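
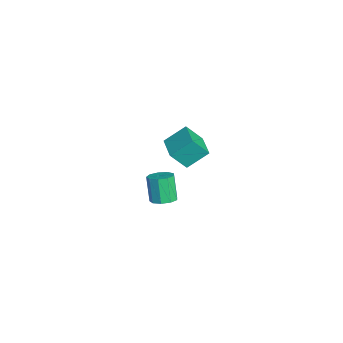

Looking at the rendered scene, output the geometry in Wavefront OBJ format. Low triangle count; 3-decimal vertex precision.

v 2.632 -2.07 0.487
v 2.664 -2.757 1.358
v 2.54 -1.156 1.212
v 2.572 -1.843 2.083
v 3.788 -1.977 0.517
v 3.82 -2.664 1.388
v 3.696 -1.063 1.242
v 3.728 -1.75 2.113
v 0.33 -2.457 -4.58
v 0.64 -2.97 -4.467
v 0.101 -3.035 -3.286
v -0.21 -2.523 -3.4
v 0.863 -2.638 -4.347
v 0.324 -2.704 -3.166
v 0.837 -2.222 -4.336
v 0.297 -2.288 -3.155
v 0.573 -1.916 -4.439
v 0.033 -1.981 -3.258
v 0.195 -1.863 -4.609
v -0.344 -1.929 -3.428
v -0.119 -2.088 -4.765
v -0.659 -2.154 -3.584
v -0.224 -2.486 -4.835
v -0.763 -2.552 -3.654
v -0.069 -2.87 -4.786
v -0.609 -2.936 -3.605
v 0.272 -3.061 -4.64
v -0.267 -3.127 -3.459
f 2 4 1
f 5 2 1
f 1 4 3
f 3 5 1
f 2 8 4
f 6 2 5
f 6 8 2
f 4 8 3
f 7 5 3
f 3 8 7
f 7 6 5
f 8 6 7
f 10 9 13
f 10 13 11
f 11 13 14
f 11 14 12
f 13 9 15
f 13 15 14
f 14 15 16
f 14 16 12
f 15 9 17
f 15 17 16
f 16 17 18
f 16 18 12
f 17 9 19
f 17 19 18
f 18 19 20
f 18 20 12
f 19 9 21
f 19 21 20
f 20 21 22
f 20 22 12
f 21 9 23
f 21 23 22
f 22 23 24
f 22 24 12
f 23 9 25
f 23 25 24
f 24 25 26
f 24 26 12
f 25 9 27
f 25 27 26
f 26 27 28
f 26 28 12
f 27 9 10
f 27 10 28
f 28 10 11
f 28 11 12



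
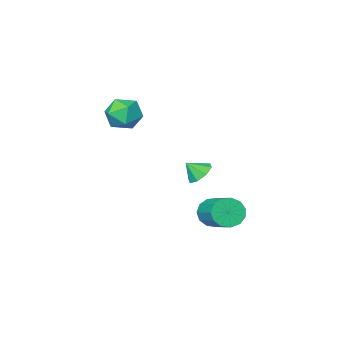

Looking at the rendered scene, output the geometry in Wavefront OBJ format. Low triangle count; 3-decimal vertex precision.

v -1.827 -0.59 -2.972
v -1.244 -0.985 -2.428
v -0.87 0.816 -1.523
v -1.453 1.21 -2.068
v -0.984 -0.837 -2.831
v -0.609 0.964 -1.926
v -0.992 -0.611 -3.278
v -0.617 1.19 -2.373
v -1.265 -0.378 -3.628
v -0.89 1.423 -2.724
v -1.716 -0.213 -3.771
v -1.342 1.588 -2.866
v -2.203 -0.167 -3.659
v -1.829 1.634 -2.754
v -2.571 -0.256 -3.33
v -2.196 1.545 -2.425
v -2.702 -0.451 -2.887
v -2.328 1.35 -1.982
v -2.556 -0.691 -2.471
v -2.181 1.11 -1.567
v -2.178 -0.898 -2.215
v -1.804 0.903 -1.31
v -1.689 -1.008 -2.199
v -1.315 0.793 -1.294
v 1.146 -3.231 2.436
v 1.814 -2.727 3.072
v 0.986 -4.473 3.588
v 1.654 -3.969 4.224
v 0.699 -3.57 4.042
v 0.797 -2.802 3.33
v 2.003 -4.398 3.33
v 2.101 -3.63 2.618
v 2.343 -3.448 3.625
v 1.537 -2.936 4.065
v 1.263 -4.264 2.595
v 0.457 -3.752 3.035
v -1.402 -1.202 -0.431
v -0.792 -1.142 -0.913
v -0.798 -1.538 0.291
v -0.887 -0.642 -0.602
v -1.284 -0.47 -0.19
v -1.75 -0.727 0.08
v -2.012 -1.263 0.05
v -1.917 -1.763 -0.261
v -1.52 -1.935 -0.673
v -1.054 -1.678 -0.943
f 2 1 5
f 2 5 3
f 3 5 6
f 3 6 4
f 5 1 7
f 5 7 6
f 6 7 8
f 6 8 4
f 7 1 9
f 7 9 8
f 8 9 10
f 8 10 4
f 9 1 11
f 9 11 10
f 10 11 12
f 10 12 4
f 11 1 13
f 11 13 12
f 12 13 14
f 12 14 4
f 13 1 15
f 13 15 14
f 14 15 16
f 14 16 4
f 15 1 17
f 15 17 16
f 16 17 18
f 16 18 4
f 17 1 19
f 17 19 18
f 18 19 20
f 18 20 4
f 19 1 21
f 19 21 20
f 20 21 22
f 20 22 4
f 21 1 23
f 21 23 22
f 22 23 24
f 22 24 4
f 23 1 2
f 23 2 24
f 24 2 3
f 24 3 4
f 25 36 30
f 25 30 26
f 25 26 32
f 25 32 35
f 25 35 36
f 26 30 34
f 30 36 29
f 36 35 27
f 35 32 31
f 32 26 33
f 28 34 29
f 28 29 27
f 28 27 31
f 28 31 33
f 28 33 34
f 29 34 30
f 27 29 36
f 31 27 35
f 33 31 32
f 34 33 26
f 38 37 40
f 38 40 39
f 40 37 41
f 40 41 39
f 41 37 42
f 41 42 39
f 42 37 43
f 42 43 39
f 43 37 44
f 43 44 39
f 44 37 45
f 44 45 39
f 45 37 46
f 45 46 39
f 46 37 38
f 46 38 39



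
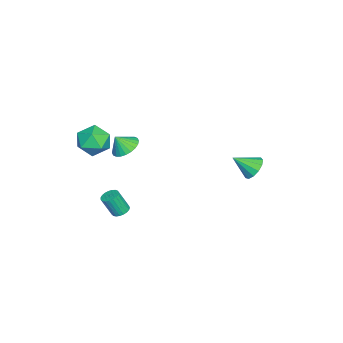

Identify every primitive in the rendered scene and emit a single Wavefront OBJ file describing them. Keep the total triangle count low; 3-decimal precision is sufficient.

v 0.99 -2.706 3.934
v 1.744 -2.283 4.455
v 1.996 -3.897 3.445
v 2.75 -3.474 3.966
v 1.975 -3.9 4.454
v 1.354 -3.164 4.756
v 2.386 -3.016 3.144
v 1.765 -2.28 3.446
v 2.607 -2.475 3.967
v 2.353 -3.021 4.777
v 1.387 -3.159 3.123
v 1.133 -3.705 3.933
v -3.968 -3.113 -0.593
v -3.529 -2.44 -0.286
v -3.772 -3.627 0.253
v -3.838 -2.373 -0.174
v -4.167 -2.419 -0.125
v -4.465 -2.57 -0.147
v -4.688 -2.804 -0.238
v -4.802 -3.085 -0.382
v -4.788 -3.37 -0.559
v -4.65 -3.616 -0.741
v -4.408 -3.785 -0.9
v -4.099 -3.852 -1.013
v -3.77 -3.806 -1.061
v -3.471 -3.655 -1.039
v -3.249 -3.421 -0.948
v -3.135 -3.14 -0.804
v -3.149 -2.855 -0.627
v -3.287 -2.609 -0.445
v -1.052 -2.596 -3.557
v -0.541 -2.691 -3.661
v -0.397 -3.24 -2.447
v -0.908 -3.144 -2.343
v -0.533 -2.49 -3.571
v -0.389 -3.039 -2.357
v -0.614 -2.307 -3.478
v -0.47 -2.856 -2.265
v -0.771 -2.174 -3.4
v -0.627 -2.723 -2.186
v -0.977 -2.114 -3.348
v -0.833 -2.663 -2.134
v -1.196 -2.137 -3.333
v -1.052 -2.686 -2.119
v -1.389 -2.24 -3.356
v -1.246 -2.789 -2.142
v -1.525 -2.403 -3.414
v -1.381 -2.952 -2.2
v -1.578 -2.601 -3.497
v -1.435 -3.15 -2.283
v -1.541 -2.797 -3.59
v -1.397 -3.346 -2.376
v -1.419 -2.958 -3.677
v -1.275 -3.507 -2.464
v -1.234 -3.057 -3.744
v -1.09 -3.606 -2.53
v -1.017 -3.076 -3.778
v -0.873 -3.625 -2.564
v -0.806 -3.012 -3.774
v -0.662 -3.561 -2.56
v -0.638 -2.876 -3.733
v -0.494 -3.425 -2.519
v -2.247 4.248 0.21
v -1.494 4.394 0.149
v -1.973 3.172 1.03
v -1.634 4.619 0.492
v -1.969 4.727 0.746
v -2.393 4.682 0.83
v -2.77 4.5 0.717
v -2.981 4.238 0.443
v -2.96 3.979 0.096
v -2.712 3.805 -0.215
v -2.317 3.772 -0.391
v -1.899 3.891 -0.376
v -1.593 4.122 -0.175
f 1 12 6
f 1 6 2
f 1 2 8
f 1 8 11
f 1 11 12
f 2 6 10
f 6 12 5
f 12 11 3
f 11 8 7
f 8 2 9
f 4 10 5
f 4 5 3
f 4 3 7
f 4 7 9
f 4 9 10
f 5 10 6
f 3 5 12
f 7 3 11
f 9 7 8
f 10 9 2
f 14 13 16
f 14 16 15
f 16 13 17
f 16 17 15
f 17 13 18
f 17 18 15
f 18 13 19
f 18 19 15
f 19 13 20
f 19 20 15
f 20 13 21
f 20 21 15
f 21 13 22
f 21 22 15
f 22 13 23
f 22 23 15
f 23 13 24
f 23 24 15
f 24 13 25
f 24 25 15
f 25 13 26
f 25 26 15
f 26 13 27
f 26 27 15
f 27 13 28
f 27 28 15
f 28 13 29
f 28 29 15
f 29 13 30
f 29 30 15
f 30 13 14
f 30 14 15
f 32 31 35
f 32 35 33
f 33 35 36
f 33 36 34
f 35 31 37
f 35 37 36
f 36 37 38
f 36 38 34
f 37 31 39
f 37 39 38
f 38 39 40
f 38 40 34
f 39 31 41
f 39 41 40
f 40 41 42
f 40 42 34
f 41 31 43
f 41 43 42
f 42 43 44
f 42 44 34
f 43 31 45
f 43 45 44
f 44 45 46
f 44 46 34
f 45 31 47
f 45 47 46
f 46 47 48
f 46 48 34
f 47 31 49
f 47 49 48
f 48 49 50
f 48 50 34
f 49 31 51
f 49 51 50
f 50 51 52
f 50 52 34
f 51 31 53
f 51 53 52
f 52 53 54
f 52 54 34
f 53 31 55
f 53 55 54
f 54 55 56
f 54 56 34
f 55 31 57
f 55 57 56
f 56 57 58
f 56 58 34
f 57 31 59
f 57 59 58
f 58 59 60
f 58 60 34
f 59 31 61
f 59 61 60
f 60 61 62
f 60 62 34
f 61 31 32
f 61 32 62
f 62 32 33
f 62 33 34
f 64 63 66
f 64 66 65
f 66 63 67
f 66 67 65
f 67 63 68
f 67 68 65
f 68 63 69
f 68 69 65
f 69 63 70
f 69 70 65
f 70 63 71
f 70 71 65
f 71 63 72
f 71 72 65
f 72 63 73
f 72 73 65
f 73 63 74
f 73 74 65
f 74 63 75
f 74 75 65
f 75 63 64
f 75 64 65



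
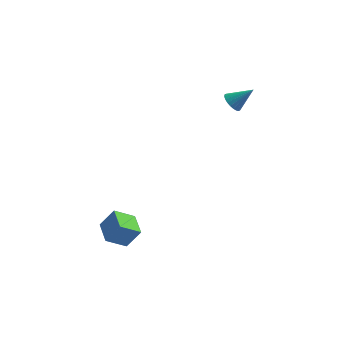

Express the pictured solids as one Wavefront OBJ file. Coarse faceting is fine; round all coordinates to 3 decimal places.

v -2.584 -3.007 -4.694
v -3.602 -3.367 -3.918
v -2.981 -1.75 -4.632
v -3.999 -2.11 -3.855
v -1.861 -2.83 -3.665
v -2.879 -3.19 -2.888
v -2.258 -1.573 -3.602
v -3.276 -1.933 -2.826
v 2.489 1.831 2.819
v 2.843 2.082 2.376
v 3.531 1.989 3.741
v 2.734 2.278 2.466
v 2.587 2.406 2.61
v 2.426 2.447 2.785
v 2.274 2.394 2.966
v 2.155 2.255 3.124
v 2.087 2.052 3.236
v 2.08 1.815 3.285
v 2.135 1.581 3.262
v 2.244 1.384 3.172
v 2.391 1.256 3.029
v 2.552 1.215 2.853
v 2.704 1.268 2.672
v 2.823 1.407 2.514
v 2.891 1.611 2.402
v 2.898 1.847 2.354
f 2 4 1
f 5 2 1
f 1 4 3
f 3 5 1
f 2 8 4
f 6 2 5
f 6 8 2
f 4 8 3
f 7 5 3
f 3 8 7
f 7 6 5
f 8 6 7
f 10 9 12
f 10 12 11
f 12 9 13
f 12 13 11
f 13 9 14
f 13 14 11
f 14 9 15
f 14 15 11
f 15 9 16
f 15 16 11
f 16 9 17
f 16 17 11
f 17 9 18
f 17 18 11
f 18 9 19
f 18 19 11
f 19 9 20
f 19 20 11
f 20 9 21
f 20 21 11
f 21 9 22
f 21 22 11
f 22 9 23
f 22 23 11
f 23 9 24
f 23 24 11
f 24 9 25
f 24 25 11
f 25 9 26
f 25 26 11
f 26 9 10
f 26 10 11



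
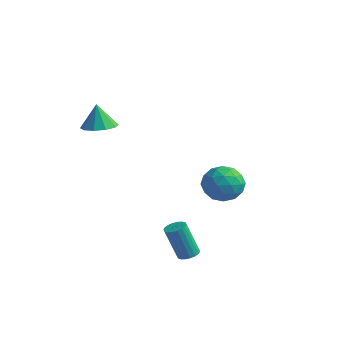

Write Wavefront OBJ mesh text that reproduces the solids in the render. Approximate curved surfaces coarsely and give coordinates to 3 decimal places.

v -0.193 4.451 -1.37
v 0.986 4.689 -1.113
v 0.294 2.591 -1.887
v 1.473 2.829 -1.63
v 0.647 2.767 -0.721
v 0.346 3.916 -0.402
v 0.934 3.364 -2.598
v 0.633 4.513 -2.279
v 1.683 4.017 -1.872
v 1.505 3.648 -0.713
v -0.225 3.632 -2.287
v -0.403 3.263 -1.128
v 0.353 4.733 -1.196
v 0.927 2.547 -1.804
v 0.441 2.51 -1.27
v 1.134 2.65 -1.119
v -0.023 4.279 -0.778
v 0.67 4.418 -0.627
v 0.471 3.289 -0.397
v 0.61 2.862 -2.373
v 1.303 3.001 -2.222
v 0.146 4.63 -1.881
v 0.839 4.77 -1.73
v 0.809 3.991 -2.603
v 1.456 4.478 -1.492
v 1.743 3.385 -1.796
v 1.426 3.7 -2.364
v 1.249 4.375 -2.177
v 1.352 4.261 -0.81
v 1.639 3.168 -1.114
v 1.153 3.131 -0.58
v 0.976 3.807 -0.392
v 1.762 3.866 -1.256
v -0.359 4.112 -1.886
v -0.072 3.019 -2.19
v 0.304 3.473 -2.608
v 0.127 4.149 -2.42
v -0.463 3.895 -1.204
v -0.176 2.802 -1.508
v 0.031 2.905 -0.823
v -0.146 3.58 -0.636
v -0.482 3.414 -1.744
v 2.953 -1.38 -3.833
v 3.53 -1.492 -3.713
v 3.045 -1.952 -1.807
v 2.467 -1.84 -1.927
v 3.507 -1.232 -3.656
v 3.021 -1.693 -1.75
v 3.374 -1.001 -3.634
v 2.889 -1.462 -1.728
v 3.158 -0.846 -3.652
v 2.672 -1.306 -1.746
v 2.901 -0.796 -3.705
v 2.416 -1.256 -1.799
v 2.654 -0.862 -3.784
v 2.169 -1.322 -1.878
v 2.467 -1.03 -3.872
v 1.982 -1.49 -1.966
v 2.375 -1.268 -3.953
v 1.89 -1.728 -2.047
v 2.399 -1.527 -4.01
v 1.913 -1.988 -2.104
v 2.531 -1.758 -4.032
v 2.046 -2.219 -2.126
v 2.748 -1.914 -4.014
v 2.262 -2.374 -2.108
v 3.004 -1.964 -3.961
v 2.519 -2.424 -2.055
v 3.251 -1.898 -3.882
v 2.766 -2.358 -1.976
v 3.438 -1.73 -3.794
v 2.953 -2.19 -1.888
v -3.331 -1.369 3.062
v -2.386 -1.162 3.219
v -3.589 -1.311 4.538
v -2.683 -0.639 3.146
v -3.227 -0.395 3.041
v -3.811 -0.523 2.944
v -4.212 -0.974 2.892
v -4.276 -1.577 2.905
v -3.979 -2.099 2.977
v -3.435 -2.343 3.082
v -2.851 -2.215 3.179
v -2.45 -1.764 3.231
f 1 38 17
f 38 12 41
f 17 41 6
f 38 41 17
f 1 17 13
f 17 6 18
f 13 18 2
f 17 18 13
f 1 13 22
f 13 2 23
f 22 23 8
f 13 23 22
f 1 22 34
f 22 8 37
f 34 37 11
f 22 37 34
f 1 34 38
f 34 11 42
f 38 42 12
f 34 42 38
f 2 18 29
f 18 6 32
f 29 32 10
f 18 32 29
f 6 41 19
f 41 12 40
f 19 40 5
f 41 40 19
f 12 42 39
f 42 11 35
f 39 35 3
f 42 35 39
f 11 37 36
f 37 8 24
f 36 24 7
f 37 24 36
f 8 23 28
f 23 2 25
f 28 25 9
f 23 25 28
f 4 30 16
f 30 10 31
f 16 31 5
f 30 31 16
f 4 16 14
f 16 5 15
f 14 15 3
f 16 15 14
f 4 14 21
f 14 3 20
f 21 20 7
f 14 20 21
f 4 21 26
f 21 7 27
f 26 27 9
f 21 27 26
f 4 26 30
f 26 9 33
f 30 33 10
f 26 33 30
f 5 31 19
f 31 10 32
f 19 32 6
f 31 32 19
f 3 15 39
f 15 5 40
f 39 40 12
f 15 40 39
f 7 20 36
f 20 3 35
f 36 35 11
f 20 35 36
f 9 27 28
f 27 7 24
f 28 24 8
f 27 24 28
f 10 33 29
f 33 9 25
f 29 25 2
f 33 25 29
f 44 43 47
f 44 47 45
f 45 47 48
f 45 48 46
f 47 43 49
f 47 49 48
f 48 49 50
f 48 50 46
f 49 43 51
f 49 51 50
f 50 51 52
f 50 52 46
f 51 43 53
f 51 53 52
f 52 53 54
f 52 54 46
f 53 43 55
f 53 55 54
f 54 55 56
f 54 56 46
f 55 43 57
f 55 57 56
f 56 57 58
f 56 58 46
f 57 43 59
f 57 59 58
f 58 59 60
f 58 60 46
f 59 43 61
f 59 61 60
f 60 61 62
f 60 62 46
f 61 43 63
f 61 63 62
f 62 63 64
f 62 64 46
f 63 43 65
f 63 65 64
f 64 65 66
f 64 66 46
f 65 43 67
f 65 67 66
f 66 67 68
f 66 68 46
f 67 43 69
f 67 69 68
f 68 69 70
f 68 70 46
f 69 43 71
f 69 71 70
f 70 71 72
f 70 72 46
f 71 43 44
f 71 44 72
f 72 44 45
f 72 45 46
f 74 73 76
f 74 76 75
f 76 73 77
f 76 77 75
f 77 73 78
f 77 78 75
f 78 73 79
f 78 79 75
f 79 73 80
f 79 80 75
f 80 73 81
f 80 81 75
f 81 73 82
f 81 82 75
f 82 73 83
f 82 83 75
f 83 73 84
f 83 84 75
f 84 73 74
f 84 74 75



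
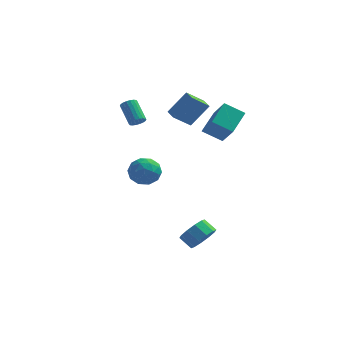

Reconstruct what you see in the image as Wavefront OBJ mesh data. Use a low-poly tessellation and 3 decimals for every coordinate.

v 0.425 2.958 2.429
v -0.584 2.273 3.418
v -0.071 3.755 2.475
v -1.08 3.07 3.464
v 1.52 3.55 3.956
v 0.511 2.865 4.945
v 1.024 4.347 4.002
v 0.015 3.662 4.991
v -2.84 2.174 2.847
v -2.469 2.031 3.27
v -3.269 3.103 4.335
v -3.64 3.246 3.913
v -2.352 2.231 3.156
v -3.152 3.303 4.222
v -2.332 2.42 2.981
v -3.132 3.492 4.047
v -2.412 2.56 2.78
v -3.212 3.632 3.846
v -2.577 2.624 2.592
v -3.377 3.696 3.658
v -2.794 2.598 2.455
v -3.594 3.67 3.52
v -3.02 2.489 2.395
v -3.82 3.561 3.46
v -3.211 2.317 2.425
v -4.011 3.389 3.49
v -3.328 2.117 2.538
v -4.128 3.189 3.604
v -3.348 1.928 2.713
v -4.148 3 3.779
v -3.268 1.788 2.914
v -4.068 2.86 3.98
v -3.103 1.724 3.102
v -3.903 2.796 4.168
v -2.886 1.75 3.24
v -3.686 2.822 4.305
v -2.66 1.859 3.3
v -3.46 2.931 4.365
v 2.247 -2.985 -4.271
v 2.777 -2.099 -4.145
v 1.982 -1.709 -3.544
v 1.453 -2.595 -3.669
v 2.41 -2.038 -4.669
v 1.615 -1.648 -4.068
v 1.981 -2.339 -5.041
v 1.186 -1.949 -4.44
v 1.653 -2.887 -5.119
v 0.859 -2.497 -4.518
v 1.553 -3.472 -4.872
v 0.758 -3.082 -4.271
v 1.718 -3.871 -4.396
v 0.923 -3.481 -3.795
v 2.085 -3.932 -3.872
v 1.29 -3.542 -3.271
v 2.514 -3.631 -3.5
v 1.719 -3.241 -2.899
v 2.841 -3.083 -3.422
v 2.047 -2.693 -2.821
v 2.942 -2.498 -3.669
v 2.147 -2.108 -3.068
v -2.59 3.027 -2.355
v -1.591 2.91 -1.784
v -3.249 1.49 -1.516
v -2.25 1.373 -0.945
v -2.961 2.25 -0.694
v -2.554 3.2 -1.212
v -2.286 1.2 -2.088
v -1.879 2.15 -2.606
v -1.403 1.781 -1.618
v -1.821 2.431 -0.757
v -3.019 1.969 -2.543
v -3.437 2.619 -1.682
v -2.032 3.104 -2.143
v -2.808 1.296 -1.157
v -3.226 1.812 -1.009
v -2.639 1.744 -0.673
v -2.598 3.274 -1.807
v -2.011 3.206 -1.471
v -2.817 2.818 -0.831
v -2.829 1.194 -1.829
v -2.242 1.126 -1.493
v -2.201 2.656 -2.627
v -1.614 2.588 -2.291
v -2.023 1.582 -2.469
v -1.335 2.371 -1.71
v -1.723 1.468 -1.217
v -1.744 1.366 -1.888
v -1.504 1.924 -2.193
v -1.58 2.753 -1.204
v -1.968 1.85 -0.71
v -2.386 2.365 -0.563
v -2.146 2.923 -0.868
v -1.47 2.089 -1.106
v -2.872 2.55 -2.59
v -3.26 1.647 -2.096
v -2.694 1.477 -2.432
v -2.454 2.035 -2.737
v -3.117 2.932 -2.083
v -3.505 2.029 -1.59
v -3.336 2.476 -1.107
v -3.096 3.034 -1.412
v -3.37 2.311 -2.194
v 1.404 1.216 2.902
v 1.935 2.74 3.806
v 2.725 1.189 2.17
v 3.256 2.714 3.074
v 2.224 0.026 4.426
v 2.755 1.551 5.33
v 3.545 0 3.694
v 4.076 1.524 4.598
f 2 4 1
f 5 2 1
f 1 4 3
f 3 5 1
f 2 8 4
f 6 2 5
f 6 8 2
f 4 8 3
f 7 5 3
f 3 8 7
f 7 6 5
f 8 6 7
f 10 9 13
f 10 13 11
f 11 13 14
f 11 14 12
f 13 9 15
f 13 15 14
f 14 15 16
f 14 16 12
f 15 9 17
f 15 17 16
f 16 17 18
f 16 18 12
f 17 9 19
f 17 19 18
f 18 19 20
f 18 20 12
f 19 9 21
f 19 21 20
f 20 21 22
f 20 22 12
f 21 9 23
f 21 23 22
f 22 23 24
f 22 24 12
f 23 9 25
f 23 25 24
f 24 25 26
f 24 26 12
f 25 9 27
f 25 27 26
f 26 27 28
f 26 28 12
f 27 9 29
f 27 29 28
f 28 29 30
f 28 30 12
f 29 9 31
f 29 31 30
f 30 31 32
f 30 32 12
f 31 9 33
f 31 33 32
f 32 33 34
f 32 34 12
f 33 9 35
f 33 35 34
f 34 35 36
f 34 36 12
f 35 9 37
f 35 37 36
f 36 37 38
f 36 38 12
f 37 9 10
f 37 10 38
f 38 10 11
f 38 11 12
f 40 39 43
f 40 43 41
f 41 43 44
f 41 44 42
f 43 39 45
f 43 45 44
f 44 45 46
f 44 46 42
f 45 39 47
f 45 47 46
f 46 47 48
f 46 48 42
f 47 39 49
f 47 49 48
f 48 49 50
f 48 50 42
f 49 39 51
f 49 51 50
f 50 51 52
f 50 52 42
f 51 39 53
f 51 53 52
f 52 53 54
f 52 54 42
f 53 39 55
f 53 55 54
f 54 55 56
f 54 56 42
f 55 39 57
f 55 57 56
f 56 57 58
f 56 58 42
f 57 39 59
f 57 59 58
f 58 59 60
f 58 60 42
f 59 39 40
f 59 40 60
f 60 40 41
f 60 41 42
f 61 98 77
f 98 72 101
f 77 101 66
f 98 101 77
f 61 77 73
f 77 66 78
f 73 78 62
f 77 78 73
f 61 73 82
f 73 62 83
f 82 83 68
f 73 83 82
f 61 82 94
f 82 68 97
f 94 97 71
f 82 97 94
f 61 94 98
f 94 71 102
f 98 102 72
f 94 102 98
f 62 78 89
f 78 66 92
f 89 92 70
f 78 92 89
f 66 101 79
f 101 72 100
f 79 100 65
f 101 100 79
f 72 102 99
f 102 71 95
f 99 95 63
f 102 95 99
f 71 97 96
f 97 68 84
f 96 84 67
f 97 84 96
f 68 83 88
f 83 62 85
f 88 85 69
f 83 85 88
f 64 90 76
f 90 70 91
f 76 91 65
f 90 91 76
f 64 76 74
f 76 65 75
f 74 75 63
f 76 75 74
f 64 74 81
f 74 63 80
f 81 80 67
f 74 80 81
f 64 81 86
f 81 67 87
f 86 87 69
f 81 87 86
f 64 86 90
f 86 69 93
f 90 93 70
f 86 93 90
f 65 91 79
f 91 70 92
f 79 92 66
f 91 92 79
f 63 75 99
f 75 65 100
f 99 100 72
f 75 100 99
f 67 80 96
f 80 63 95
f 96 95 71
f 80 95 96
f 69 87 88
f 87 67 84
f 88 84 68
f 87 84 88
f 70 93 89
f 93 69 85
f 89 85 62
f 93 85 89
f 104 106 103
f 107 104 103
f 103 106 105
f 105 107 103
f 104 110 106
f 108 104 107
f 108 110 104
f 106 110 105
f 109 107 105
f 105 110 109
f 109 108 107
f 110 108 109



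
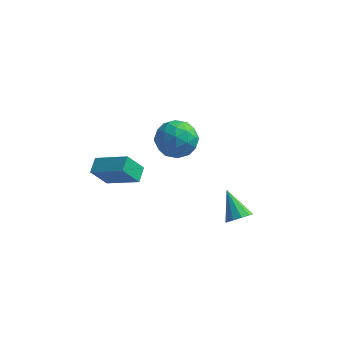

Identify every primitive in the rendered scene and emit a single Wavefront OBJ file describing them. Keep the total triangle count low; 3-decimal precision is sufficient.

v -3.985 0.784 -3.784
v -4.706 0.286 -2.555
v -3.988 1.684 -3.422
v -4.709 1.186 -2.192
v -2.131 0.414 -2.848
v -2.852 -0.084 -1.618
v -2.134 1.314 -2.485
v -2.855 0.816 -1.256
v -0.229 2.879 0.341
v 0.453 1.88 0.184
v -1.613 2.12 -0.844
v -0.931 1.121 -1.001
v -1.444 1.346 0.083
v -0.589 1.814 0.815
v -0.571 2.186 -1.475
v 0.284 2.654 -0.743
v 0.241 1.451 -0.938
v -0.298 0.932 0.025
v -0.862 3.068 -0.685
v -1.401 2.549 0.278
v 0.234 2.446 0.366
v -1.394 1.554 -1.026
v -1.695 1.686 -0.389
v -1.294 1.099 -0.481
v -0.379 2.407 0.737
v 0.022 1.82 0.645
v -1.093 1.506 0.586
v -1.182 2.18 -1.305
v -0.781 1.593 -1.397
v 0.134 2.901 -0.179
v 0.535 2.314 -0.271
v -0.067 2.494 -1.246
v 0.51 1.607 -0.386
v -0.304 1.161 -1.082
v -0.092 1.787 -1.361
v 0.411 2.062 -0.93
v 0.193 1.302 0.18
v -0.621 0.856 -0.516
v -0.922 0.988 0.121
v -0.419 1.263 0.551
v 0.068 1.05 -0.479
v -0.539 3.144 -0.144
v -1.353 2.698 -0.84
v -0.741 2.737 -1.211
v -0.238 3.012 -0.781
v -0.856 2.839 0.422
v -1.67 2.393 -0.274
v -1.571 1.938 0.27
v -1.068 2.213 0.701
v -1.228 2.95 -0.181
v 3.232 0.081 -4.22
v 3.877 0.348 -3.946
v 2.308 1.119 -3.06
v 3.745 0.623 -4.296
v 3.417 0.69 -4.617
v 3.019 0.525 -4.786
v 2.701 0.19 -4.739
v 2.587 -0.186 -4.494
v 2.718 -0.46 -4.144
v 3.046 -0.528 -3.824
v 3.445 -0.362 -3.654
v 3.762 -0.028 -3.701
f 2 4 1
f 5 2 1
f 1 4 3
f 3 5 1
f 2 8 4
f 6 2 5
f 6 8 2
f 4 8 3
f 7 5 3
f 3 8 7
f 7 6 5
f 8 6 7
f 9 46 25
f 46 20 49
f 25 49 14
f 46 49 25
f 9 25 21
f 25 14 26
f 21 26 10
f 25 26 21
f 9 21 30
f 21 10 31
f 30 31 16
f 21 31 30
f 9 30 42
f 30 16 45
f 42 45 19
f 30 45 42
f 9 42 46
f 42 19 50
f 46 50 20
f 42 50 46
f 10 26 37
f 26 14 40
f 37 40 18
f 26 40 37
f 14 49 27
f 49 20 48
f 27 48 13
f 49 48 27
f 20 50 47
f 50 19 43
f 47 43 11
f 50 43 47
f 19 45 44
f 45 16 32
f 44 32 15
f 45 32 44
f 16 31 36
f 31 10 33
f 36 33 17
f 31 33 36
f 12 38 24
f 38 18 39
f 24 39 13
f 38 39 24
f 12 24 22
f 24 13 23
f 22 23 11
f 24 23 22
f 12 22 29
f 22 11 28
f 29 28 15
f 22 28 29
f 12 29 34
f 29 15 35
f 34 35 17
f 29 35 34
f 12 34 38
f 34 17 41
f 38 41 18
f 34 41 38
f 13 39 27
f 39 18 40
f 27 40 14
f 39 40 27
f 11 23 47
f 23 13 48
f 47 48 20
f 23 48 47
f 15 28 44
f 28 11 43
f 44 43 19
f 28 43 44
f 17 35 36
f 35 15 32
f 36 32 16
f 35 32 36
f 18 41 37
f 41 17 33
f 37 33 10
f 41 33 37
f 52 51 54
f 52 54 53
f 54 51 55
f 54 55 53
f 55 51 56
f 55 56 53
f 56 51 57
f 56 57 53
f 57 51 58
f 57 58 53
f 58 51 59
f 58 59 53
f 59 51 60
f 59 60 53
f 60 51 61
f 60 61 53
f 61 51 62
f 61 62 53
f 62 51 52
f 62 52 53



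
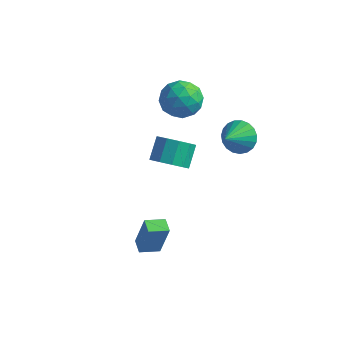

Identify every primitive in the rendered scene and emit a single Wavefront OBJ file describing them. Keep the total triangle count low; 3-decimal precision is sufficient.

v 0.67 4.546 3.026
v 1.228 3.796 2.242
v -1.028 3.584 2.738
v -0.47 2.834 1.954
v -0.204 2.781 3.143
v 0.846 3.376 3.321
v -0.646 4.004 1.659
v 0.404 4.599 1.837
v 0.415 3.462 1.397
v 0.688 2.705 2.314
v -0.488 4.675 2.666
v -0.215 3.918 3.583
v 1.098 4.256 2.66
v -0.898 3.124 2.32
v -0.742 3.093 3.019
v -0.414 2.652 2.559
v 0.873 4.008 3.294
v 1.201 3.568 2.833
v 0.359 2.971 3.362
v -1.001 3.812 2.147
v -0.673 3.372 1.686
v 0.614 4.728 2.421
v 0.942 4.287 1.961
v -0.159 4.409 1.618
v 0.948 3.618 1.702
v -0.05 3.053 1.532
v -0.153 3.741 1.359
v 0.464 4.09 1.464
v 1.109 3.174 2.241
v 0.11 2.608 2.072
v 0.267 2.577 2.771
v 0.884 2.926 2.875
v 0.631 2.977 1.744
v 0.09 4.772 2.908
v -0.909 4.206 2.739
v -0.684 4.454 2.105
v -0.067 4.803 2.209
v 0.25 4.327 3.448
v -0.748 3.762 3.278
v -0.264 3.29 3.516
v 0.353 3.639 3.621
v -0.431 4.403 3.236
v 3.47 3.843 0.912
v 4.427 3.621 0.64
v 3.41 2.517 1.788
v 4.486 3.85 0.992
v 4.37 4.079 1.33
v 4.098 4.266 1.596
v 3.717 4.38 1.743
v 3.293 4.402 1.747
v 2.9 4.327 1.607
v 2.605 4.168 1.346
v 2.46 3.953 1.011
v 2.49 3.719 0.658
v 2.688 3.507 0.35
v 3.022 3.352 0.138
v 3.433 3.283 0.061
v 3.851 3.31 0.131
v 4.202 3.43 0.336
v 1.634 0.094 0.833
v 2.153 -0.465 1.526
v 1.945 0.548 2.499
v 1.426 1.106 1.807
v 2.569 -0.09 1.224
v 2.361 0.923 2.197
v 2.628 0.356 0.773
v 2.42 1.369 1.746
v 2.307 0.701 0.345
v 2.099 1.714 1.318
v 1.729 0.814 0.104
v 1.521 1.827 1.077
v 1.115 0.652 0.141
v 0.907 1.665 1.114
v 0.699 0.277 0.443
v 0.491 1.29 1.416
v 0.64 -0.169 0.894
v 0.432 0.844 1.867
v 0.961 -0.514 1.322
v 0.753 0.499 2.295
v 1.539 -0.627 1.563
v 1.331 0.386 2.536
v 1.62 -3.053 -2.85
v 2.095 -2.913 -0.964
v 2.333 -2.25 -3.089
v 2.808 -2.11 -1.203
v 2.212 -3.61 -2.957
v 2.687 -3.47 -1.071
v 2.925 -2.807 -3.196
v 3.4 -2.667 -1.31
f 1 38 17
f 38 12 41
f 17 41 6
f 38 41 17
f 1 17 13
f 17 6 18
f 13 18 2
f 17 18 13
f 1 13 22
f 13 2 23
f 22 23 8
f 13 23 22
f 1 22 34
f 22 8 37
f 34 37 11
f 22 37 34
f 1 34 38
f 34 11 42
f 38 42 12
f 34 42 38
f 2 18 29
f 18 6 32
f 29 32 10
f 18 32 29
f 6 41 19
f 41 12 40
f 19 40 5
f 41 40 19
f 12 42 39
f 42 11 35
f 39 35 3
f 42 35 39
f 11 37 36
f 37 8 24
f 36 24 7
f 37 24 36
f 8 23 28
f 23 2 25
f 28 25 9
f 23 25 28
f 4 30 16
f 30 10 31
f 16 31 5
f 30 31 16
f 4 16 14
f 16 5 15
f 14 15 3
f 16 15 14
f 4 14 21
f 14 3 20
f 21 20 7
f 14 20 21
f 4 21 26
f 21 7 27
f 26 27 9
f 21 27 26
f 4 26 30
f 26 9 33
f 30 33 10
f 26 33 30
f 5 31 19
f 31 10 32
f 19 32 6
f 31 32 19
f 3 15 39
f 15 5 40
f 39 40 12
f 15 40 39
f 7 20 36
f 20 3 35
f 36 35 11
f 20 35 36
f 9 27 28
f 27 7 24
f 28 24 8
f 27 24 28
f 10 33 29
f 33 9 25
f 29 25 2
f 33 25 29
f 44 43 46
f 44 46 45
f 46 43 47
f 46 47 45
f 47 43 48
f 47 48 45
f 48 43 49
f 48 49 45
f 49 43 50
f 49 50 45
f 50 43 51
f 50 51 45
f 51 43 52
f 51 52 45
f 52 43 53
f 52 53 45
f 53 43 54
f 53 54 45
f 54 43 55
f 54 55 45
f 55 43 56
f 55 56 45
f 56 43 57
f 56 57 45
f 57 43 58
f 57 58 45
f 58 43 59
f 58 59 45
f 59 43 44
f 59 44 45
f 61 60 64
f 61 64 62
f 62 64 65
f 62 65 63
f 64 60 66
f 64 66 65
f 65 66 67
f 65 67 63
f 66 60 68
f 66 68 67
f 67 68 69
f 67 69 63
f 68 60 70
f 68 70 69
f 69 70 71
f 69 71 63
f 70 60 72
f 70 72 71
f 71 72 73
f 71 73 63
f 72 60 74
f 72 74 73
f 73 74 75
f 73 75 63
f 74 60 76
f 74 76 75
f 75 76 77
f 75 77 63
f 76 60 78
f 76 78 77
f 77 78 79
f 77 79 63
f 78 60 80
f 78 80 79
f 79 80 81
f 79 81 63
f 80 60 61
f 80 61 81
f 81 61 62
f 81 62 63
f 83 85 82
f 86 83 82
f 82 85 84
f 84 86 82
f 83 89 85
f 87 83 86
f 87 89 83
f 85 89 84
f 88 86 84
f 84 89 88
f 88 87 86
f 89 87 88



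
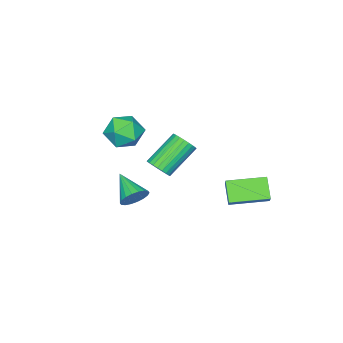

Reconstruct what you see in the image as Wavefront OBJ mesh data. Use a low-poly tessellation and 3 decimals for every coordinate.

v -3.83 2.375 -2.543
v -3.283 2.811 -1.828
v -5.3 3.95 -2.378
v -4.753 4.386 -1.664
v -3.147 3.114 -3.516
v -2.6 3.55 -2.802
v -4.617 4.689 -3.352
v -4.07 5.125 -2.637
v 1.456 2.155 1.594
v 1.911 2.477 2.065
v 0.28 2.867 3.377
v -0.176 2.545 2.906
v 1.834 2.698 1.903
v 0.202 3.088 3.215
v 1.699 2.836 1.693
v 0.067 3.226 3.006
v 1.527 2.871 1.469
v -0.105 3.261 2.781
v 1.344 2.796 1.264
v -0.288 3.186 2.576
v 1.178 2.624 1.109
v -0.454 3.014 2.421
v 1.054 2.381 1.028
v -0.577 2.771 2.34
v 0.992 2.103 1.033
v -0.64 2.493 2.345
v 1 1.833 1.123
v -0.631 2.223 2.435
v 1.078 1.612 1.285
v -0.554 2.002 2.597
v 1.213 1.474 1.494
v -0.419 1.864 2.807
v 1.385 1.439 1.719
v -0.247 1.829 3.031
v 1.568 1.514 1.924
v -0.064 1.904 3.236
v 1.734 1.686 2.079
v 0.102 2.076 3.391
v 1.857 1.929 2.16
v 0.226 2.319 3.472
v 1.92 2.207 2.155
v 0.288 2.597 3.467
v -1.348 -1.695 -4.158
v -0.636 -1.709 -3.676
v -1.972 -3.225 -3.282
v -0.875 -1.493 -3.469
v -1.208 -1.317 -3.398
v -1.568 -1.216 -3.478
v -1.885 -1.21 -3.692
v -2.096 -1.3 -3.999
v -2.158 -1.468 -4.337
v -2.06 -1.681 -4.64
v -1.822 -1.896 -4.847
v -1.489 -2.072 -4.918
v -1.129 -2.173 -4.838
v -0.812 -2.18 -4.623
v -0.601 -2.09 -4.316
v -0.539 -1.922 -3.978
v -2.24 -1.64 0.785
v -1.652 -1.862 -0.211
v -1.308 -3.058 1.651
v -0.72 -3.28 0.655
v -0.511 -2.288 1.254
v -1.087 -1.411 0.719
v -1.873 -3.509 0.721
v -2.449 -2.632 0.186
v -1.425 -3.016 -0.25
v -0.583 -2.262 0.079
v -2.377 -2.658 1.361
v -1.535 -1.904 1.69
f 2 4 1
f 5 2 1
f 1 4 3
f 3 5 1
f 2 8 4
f 6 2 5
f 6 8 2
f 4 8 3
f 7 5 3
f 3 8 7
f 7 6 5
f 8 6 7
f 10 9 13
f 10 13 11
f 11 13 14
f 11 14 12
f 13 9 15
f 13 15 14
f 14 15 16
f 14 16 12
f 15 9 17
f 15 17 16
f 16 17 18
f 16 18 12
f 17 9 19
f 17 19 18
f 18 19 20
f 18 20 12
f 19 9 21
f 19 21 20
f 20 21 22
f 20 22 12
f 21 9 23
f 21 23 22
f 22 23 24
f 22 24 12
f 23 9 25
f 23 25 24
f 24 25 26
f 24 26 12
f 25 9 27
f 25 27 26
f 26 27 28
f 26 28 12
f 27 9 29
f 27 29 28
f 28 29 30
f 28 30 12
f 29 9 31
f 29 31 30
f 30 31 32
f 30 32 12
f 31 9 33
f 31 33 32
f 32 33 34
f 32 34 12
f 33 9 35
f 33 35 34
f 34 35 36
f 34 36 12
f 35 9 37
f 35 37 36
f 36 37 38
f 36 38 12
f 37 9 39
f 37 39 38
f 38 39 40
f 38 40 12
f 39 9 41
f 39 41 40
f 40 41 42
f 40 42 12
f 41 9 10
f 41 10 42
f 42 10 11
f 42 11 12
f 44 43 46
f 44 46 45
f 46 43 47
f 46 47 45
f 47 43 48
f 47 48 45
f 48 43 49
f 48 49 45
f 49 43 50
f 49 50 45
f 50 43 51
f 50 51 45
f 51 43 52
f 51 52 45
f 52 43 53
f 52 53 45
f 53 43 54
f 53 54 45
f 54 43 55
f 54 55 45
f 55 43 56
f 55 56 45
f 56 43 57
f 56 57 45
f 57 43 58
f 57 58 45
f 58 43 44
f 58 44 45
f 59 70 64
f 59 64 60
f 59 60 66
f 59 66 69
f 59 69 70
f 60 64 68
f 64 70 63
f 70 69 61
f 69 66 65
f 66 60 67
f 62 68 63
f 62 63 61
f 62 61 65
f 62 65 67
f 62 67 68
f 63 68 64
f 61 63 70
f 65 61 69
f 67 65 66
f 68 67 60



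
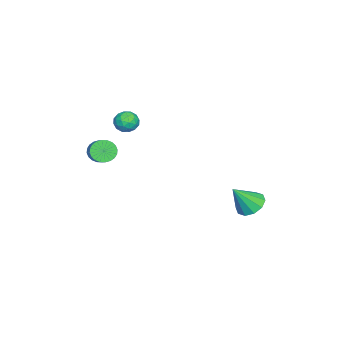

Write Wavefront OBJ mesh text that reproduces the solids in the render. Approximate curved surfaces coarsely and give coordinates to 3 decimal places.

v -0.306 -3.832 1.643
v 0.035 -3.608 0.943
v 1.007 -3.045 1.597
v 0.666 -3.268 2.297
v -0.15 -3.359 1.004
v 0.822 -2.796 1.658
v -0.359 -3.182 1.162
v 0.613 -2.619 1.816
v -0.56 -3.104 1.393
v 0.412 -2.541 2.047
v -0.722 -3.137 1.662
v 0.25 -2.573 2.316
v -0.821 -3.275 1.929
v 0.151 -2.712 2.582
v -0.841 -3.499 2.151
v 0.131 -2.935 2.805
v -0.78 -3.773 2.297
v 0.192 -3.209 2.951
v -0.647 -4.055 2.343
v 0.325 -3.492 2.997
v -0.462 -4.304 2.282
v 0.51 -3.741 2.936
v -0.253 -4.481 2.124
v 0.719 -3.918 2.778
v -0.052 -4.559 1.893
v 0.92 -3.996 2.547
v 0.11 -4.527 1.624
v 1.082 -3.963 2.278
v 0.209 -4.388 1.358
v 1.181 -3.825 2.011
v 0.229 -4.165 1.135
v 1.201 -3.601 1.789
v 0.168 -3.891 0.989
v 1.14 -3.327 1.643
v -3.693 4.35 -3.311
v -3.135 3.745 -3.93
v -2.847 3.47 -1.689
v -2.799 4.274 -3.818
v -2.805 4.832 -3.512
v -3.15 5.206 -3.129
v -3.702 5.253 -2.816
v -4.25 4.956 -2.692
v -4.586 4.426 -2.804
v -4.58 3.868 -3.11
v -4.236 3.494 -3.493
v -3.683 3.447 -3.806
v -1.846 -1.954 3.786
v -1.162 -2.03 4.231
v -1.658 -3.17 3.289
v -0.974 -3.246 3.734
v -1.705 -3.234 4.105
v -1.821 -2.482 4.412
v -0.999 -2.718 3.108
v -1.115 -1.966 3.415
v -0.638 -2.502 3.812
v -1.075 -2.821 4.429
v -1.745 -2.379 3.091
v -2.182 -2.698 3.708
v -1.52 -1.885 4.052
v -1.3 -3.315 3.468
v -1.73 -3.308 3.686
v -1.327 -3.353 3.948
v -1.908 -2.151 4.158
v -1.506 -2.196 4.42
v -1.825 -2.904 4.346
v -1.314 -3.004 3.1
v -0.912 -3.049 3.362
v -1.493 -1.847 3.572
v -1.09 -1.892 3.834
v -0.995 -2.296 3.174
v -0.81 -2.207 4.067
v -0.7 -2.922 3.775
v -0.714 -2.612 3.407
v -0.783 -2.17 3.588
v -1.067 -2.395 4.43
v -0.957 -3.11 4.138
v -1.386 -3.103 4.356
v -1.455 -2.661 4.536
v -0.759 -2.673 4.184
v -1.863 -2.09 3.382
v -1.753 -2.805 3.09
v -1.365 -2.539 2.984
v -1.434 -2.097 3.164
v -2.12 -2.278 3.745
v -2.01 -2.993 3.453
v -2.037 -3.03 3.932
v -2.106 -2.588 4.113
v -2.061 -2.527 3.336
f 2 1 5
f 2 5 3
f 3 5 6
f 3 6 4
f 5 1 7
f 5 7 6
f 6 7 8
f 6 8 4
f 7 1 9
f 7 9 8
f 8 9 10
f 8 10 4
f 9 1 11
f 9 11 10
f 10 11 12
f 10 12 4
f 11 1 13
f 11 13 12
f 12 13 14
f 12 14 4
f 13 1 15
f 13 15 14
f 14 15 16
f 14 16 4
f 15 1 17
f 15 17 16
f 16 17 18
f 16 18 4
f 17 1 19
f 17 19 18
f 18 19 20
f 18 20 4
f 19 1 21
f 19 21 20
f 20 21 22
f 20 22 4
f 21 1 23
f 21 23 22
f 22 23 24
f 22 24 4
f 23 1 25
f 23 25 24
f 24 25 26
f 24 26 4
f 25 1 27
f 25 27 26
f 26 27 28
f 26 28 4
f 27 1 29
f 27 29 28
f 28 29 30
f 28 30 4
f 29 1 31
f 29 31 30
f 30 31 32
f 30 32 4
f 31 1 33
f 31 33 32
f 32 33 34
f 32 34 4
f 33 1 2
f 33 2 34
f 34 2 3
f 34 3 4
f 36 35 38
f 36 38 37
f 38 35 39
f 38 39 37
f 39 35 40
f 39 40 37
f 40 35 41
f 40 41 37
f 41 35 42
f 41 42 37
f 42 35 43
f 42 43 37
f 43 35 44
f 43 44 37
f 44 35 45
f 44 45 37
f 45 35 46
f 45 46 37
f 46 35 36
f 46 36 37
f 47 84 63
f 84 58 87
f 63 87 52
f 84 87 63
f 47 63 59
f 63 52 64
f 59 64 48
f 63 64 59
f 47 59 68
f 59 48 69
f 68 69 54
f 59 69 68
f 47 68 80
f 68 54 83
f 80 83 57
f 68 83 80
f 47 80 84
f 80 57 88
f 84 88 58
f 80 88 84
f 48 64 75
f 64 52 78
f 75 78 56
f 64 78 75
f 52 87 65
f 87 58 86
f 65 86 51
f 87 86 65
f 58 88 85
f 88 57 81
f 85 81 49
f 88 81 85
f 57 83 82
f 83 54 70
f 82 70 53
f 83 70 82
f 54 69 74
f 69 48 71
f 74 71 55
f 69 71 74
f 50 76 62
f 76 56 77
f 62 77 51
f 76 77 62
f 50 62 60
f 62 51 61
f 60 61 49
f 62 61 60
f 50 60 67
f 60 49 66
f 67 66 53
f 60 66 67
f 50 67 72
f 67 53 73
f 72 73 55
f 67 73 72
f 50 72 76
f 72 55 79
f 76 79 56
f 72 79 76
f 51 77 65
f 77 56 78
f 65 78 52
f 77 78 65
f 49 61 85
f 61 51 86
f 85 86 58
f 61 86 85
f 53 66 82
f 66 49 81
f 82 81 57
f 66 81 82
f 55 73 74
f 73 53 70
f 74 70 54
f 73 70 74
f 56 79 75
f 79 55 71
f 75 71 48
f 79 71 75



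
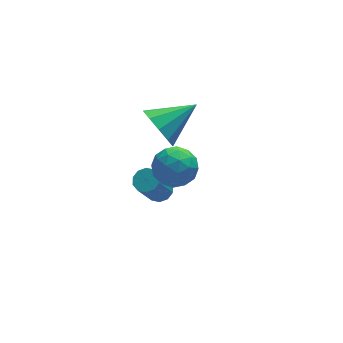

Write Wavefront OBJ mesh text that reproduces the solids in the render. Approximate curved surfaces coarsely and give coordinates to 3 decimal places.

v -0.914 -0.244 0.5
v -0.241 0.271 0.706
v -0.019 -1.211 -0.006
v 0.654 -0.696 0.2
v 0.182 -1.07 0.831
v -0.372 -0.472 1.144
v 0.112 -0.468 -0.444
v -0.442 0.13 -0.131
v 0.393 0.133 0.123
v 0.436 -0.239 0.911
v -0.696 -0.701 -0.211
v -0.653 -1.073 0.577
v -0.656 0.099 0.648
v 0.396 -1.039 0.052
v 0.118 -1.259 0.423
v 0.514 -0.956 0.545
v -0.733 -0.338 0.905
v -0.337 -0.036 1.026
v -0.089 -0.824 1.099
v 0.077 -0.904 -0.326
v 0.473 -0.602 -0.205
v -0.774 0.016 0.155
v -0.378 0.319 0.277
v -0.171 -0.116 -0.399
v 0.112 0.32 0.426
v 0.639 -0.248 0.129
v 0.32 -0.114 -0.25
v -0.006 0.237 -0.066
v 0.138 0.101 0.889
v 0.664 -0.467 0.592
v 0.386 -0.687 0.963
v 0.061 -0.336 1.147
v 0.511 0.02 0.546
v -0.924 -0.473 0.108
v -0.398 -1.041 -0.189
v -0.321 -0.604 -0.447
v -0.646 -0.253 -0.263
v -0.899 -0.692 0.571
v -0.372 -1.26 0.274
v -0.254 -1.177 0.766
v -0.58 -0.826 0.95
v -0.771 -0.96 0.154
v 0.346 2.67 -4.646
v 0.835 2.588 -4.433
v 0.163 2.148 -3.061
v -0.326 2.23 -3.274
v 0.749 2.905 -4.374
v 0.077 2.465 -3.001
v 0.508 3.132 -4.418
v -0.164 2.692 -3.046
v 0.206 3.183 -4.55
v -0.466 2.743 -3.178
v -0.043 3.038 -4.719
v -0.715 2.597 -3.346
v -0.143 2.752 -4.859
v -0.815 2.312 -3.487
v -0.057 2.435 -4.919
v -0.729 1.995 -3.546
v 0.184 2.208 -4.874
v -0.488 1.768 -3.502
v 0.486 2.157 -4.742
v -0.186 1.717 -3.37
v 0.735 2.303 -4.574
v 0.063 1.862 -3.201
v 0.442 3.123 -1.208
v 0.845 2.683 -1.973
v 2.038 3.377 -0.512
v 0.805 3.268 -2.095
v 0.627 3.798 -1.879
v 0.378 4.07 -1.407
v 0.153 3.98 -0.858
v 0.038 3.563 -0.443
v 0.078 2.978 -0.32
v 0.257 2.448 -0.537
v 0.506 2.176 -1.009
v 0.731 2.266 -1.558
f 1 38 17
f 38 12 41
f 17 41 6
f 38 41 17
f 1 17 13
f 17 6 18
f 13 18 2
f 17 18 13
f 1 13 22
f 13 2 23
f 22 23 8
f 13 23 22
f 1 22 34
f 22 8 37
f 34 37 11
f 22 37 34
f 1 34 38
f 34 11 42
f 38 42 12
f 34 42 38
f 2 18 29
f 18 6 32
f 29 32 10
f 18 32 29
f 6 41 19
f 41 12 40
f 19 40 5
f 41 40 19
f 12 42 39
f 42 11 35
f 39 35 3
f 42 35 39
f 11 37 36
f 37 8 24
f 36 24 7
f 37 24 36
f 8 23 28
f 23 2 25
f 28 25 9
f 23 25 28
f 4 30 16
f 30 10 31
f 16 31 5
f 30 31 16
f 4 16 14
f 16 5 15
f 14 15 3
f 16 15 14
f 4 14 21
f 14 3 20
f 21 20 7
f 14 20 21
f 4 21 26
f 21 7 27
f 26 27 9
f 21 27 26
f 4 26 30
f 26 9 33
f 30 33 10
f 26 33 30
f 5 31 19
f 31 10 32
f 19 32 6
f 31 32 19
f 3 15 39
f 15 5 40
f 39 40 12
f 15 40 39
f 7 20 36
f 20 3 35
f 36 35 11
f 20 35 36
f 9 27 28
f 27 7 24
f 28 24 8
f 27 24 28
f 10 33 29
f 33 9 25
f 29 25 2
f 33 25 29
f 44 43 47
f 44 47 45
f 45 47 48
f 45 48 46
f 47 43 49
f 47 49 48
f 48 49 50
f 48 50 46
f 49 43 51
f 49 51 50
f 50 51 52
f 50 52 46
f 51 43 53
f 51 53 52
f 52 53 54
f 52 54 46
f 53 43 55
f 53 55 54
f 54 55 56
f 54 56 46
f 55 43 57
f 55 57 56
f 56 57 58
f 56 58 46
f 57 43 59
f 57 59 58
f 58 59 60
f 58 60 46
f 59 43 61
f 59 61 60
f 60 61 62
f 60 62 46
f 61 43 63
f 61 63 62
f 62 63 64
f 62 64 46
f 63 43 44
f 63 44 64
f 64 44 45
f 64 45 46
f 66 65 68
f 66 68 67
f 68 65 69
f 68 69 67
f 69 65 70
f 69 70 67
f 70 65 71
f 70 71 67
f 71 65 72
f 71 72 67
f 72 65 73
f 72 73 67
f 73 65 74
f 73 74 67
f 74 65 75
f 74 75 67
f 75 65 76
f 75 76 67
f 76 65 66
f 76 66 67



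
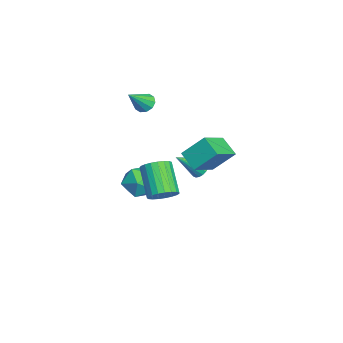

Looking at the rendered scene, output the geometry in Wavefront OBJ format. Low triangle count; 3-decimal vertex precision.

v -2.77 -0.386 2.497
v -2.374 -0.616 2.022
v -1.85 -1.214 3.663
v -2.221 -0.261 2.153
v -2.277 0.046 2.415
v -2.521 0.188 2.71
v -2.861 0.111 2.923
v -3.165 -0.155 2.973
v -3.319 -0.51 2.842
v -3.263 -0.817 2.579
v -3.018 -0.959 2.285
v -2.679 -0.882 2.072
v 3.12 3.241 1.129
v 2.264 2.593 1.788
v 3.165 4.387 2.315
v 2.309 3.739 2.974
v 4.491 2.301 1.986
v 3.635 1.653 2.645
v 4.536 3.447 3.172
v 3.68 2.799 3.831
v -2.905 2.605 -2.683
v -2.457 3.033 -2.356
v -2.455 1.275 -1.557
v -2.703 3.077 -2.206
v -2.983 3.039 -2.139
v -3.25 2.926 -2.165
v -3.458 2.758 -2.281
v -3.57 2.564 -2.466
v -3.566 2.376 -2.689
v -3.449 2.228 -2.911
v -3.238 2.146 -3.093
v -2.969 2.143 -3.204
v -2.689 2.22 -3.225
v -2.446 2.363 -3.153
v -2.283 2.549 -2.999
v -2.227 2.744 -2.79
v -2.289 2.915 -2.563
v -3.884 -0.431 -3.282
v -2.823 0.007 -3.069
v -3.197 -1.367 -4.771
v -2.136 -0.929 -4.558
v -2.604 -1.709 -3.826
v -3.028 -1.13 -2.906
v -2.992 -0.23 -4.934
v -3.416 0.349 -4.014
v -2.272 0.132 -4.09
v -2.032 -0.782 -3.405
v -3.988 -0.578 -4.435
v -3.748 -1.492 -3.75
v -0.171 0.657 -3.1
v 0.378 0.091 -2.708
v -1.101 -0.343 -1.267
v -1.649 0.223 -1.66
v 0.455 0.404 -2.535
v -1.024 -0.03 -1.094
v 0.423 0.761 -2.46
v -1.056 0.327 -1.019
v 0.289 1.1 -2.495
v -1.189 0.666 -1.054
v 0.076 1.362 -2.635
v -1.403 0.928 -1.194
v -0.18 1.502 -2.856
v -1.659 1.068 -1.415
v -0.434 1.496 -3.118
v -1.913 1.062 -1.678
v -0.643 1.345 -3.378
v -2.122 0.911 -1.937
v -0.77 1.075 -3.59
v -2.249 0.641 -2.149
v -0.794 0.733 -3.717
v -2.273 0.299 -2.276
v -0.709 0.378 -3.738
v -2.188 -0.057 -2.297
v -0.532 0.07 -3.648
v -2.011 -0.364 -2.207
v -0.292 -0.135 -3.464
v -1.771 -0.569 -2.023
v -0.031 -0.204 -3.216
v -1.51 -0.638 -1.776
v 0.206 -0.124 -2.949
v -1.273 -0.558 -1.508
f 2 1 4
f 2 4 3
f 4 1 5
f 4 5 3
f 5 1 6
f 5 6 3
f 6 1 7
f 6 7 3
f 7 1 8
f 7 8 3
f 8 1 9
f 8 9 3
f 9 1 10
f 9 10 3
f 10 1 11
f 10 11 3
f 11 1 12
f 11 12 3
f 12 1 2
f 12 2 3
f 14 16 13
f 17 14 13
f 13 16 15
f 15 17 13
f 14 20 16
f 18 14 17
f 18 20 14
f 16 20 15
f 19 17 15
f 15 20 19
f 19 18 17
f 20 18 19
f 22 21 24
f 22 24 23
f 24 21 25
f 24 25 23
f 25 21 26
f 25 26 23
f 26 21 27
f 26 27 23
f 27 21 28
f 27 28 23
f 28 21 29
f 28 29 23
f 29 21 30
f 29 30 23
f 30 21 31
f 30 31 23
f 31 21 32
f 31 32 23
f 32 21 33
f 32 33 23
f 33 21 34
f 33 34 23
f 34 21 35
f 34 35 23
f 35 21 36
f 35 36 23
f 36 21 37
f 36 37 23
f 37 21 22
f 37 22 23
f 38 49 43
f 38 43 39
f 38 39 45
f 38 45 48
f 38 48 49
f 39 43 47
f 43 49 42
f 49 48 40
f 48 45 44
f 45 39 46
f 41 47 42
f 41 42 40
f 41 40 44
f 41 44 46
f 41 46 47
f 42 47 43
f 40 42 49
f 44 40 48
f 46 44 45
f 47 46 39
f 51 50 54
f 51 54 52
f 52 54 55
f 52 55 53
f 54 50 56
f 54 56 55
f 55 56 57
f 55 57 53
f 56 50 58
f 56 58 57
f 57 58 59
f 57 59 53
f 58 50 60
f 58 60 59
f 59 60 61
f 59 61 53
f 60 50 62
f 60 62 61
f 61 62 63
f 61 63 53
f 62 50 64
f 62 64 63
f 63 64 65
f 63 65 53
f 64 50 66
f 64 66 65
f 65 66 67
f 65 67 53
f 66 50 68
f 66 68 67
f 67 68 69
f 67 69 53
f 68 50 70
f 68 70 69
f 69 70 71
f 69 71 53
f 70 50 72
f 70 72 71
f 71 72 73
f 71 73 53
f 72 50 74
f 72 74 73
f 73 74 75
f 73 75 53
f 74 50 76
f 74 76 75
f 75 76 77
f 75 77 53
f 76 50 78
f 76 78 77
f 77 78 79
f 77 79 53
f 78 50 80
f 78 80 79
f 79 80 81
f 79 81 53
f 80 50 51
f 80 51 81
f 81 51 52
f 81 52 53



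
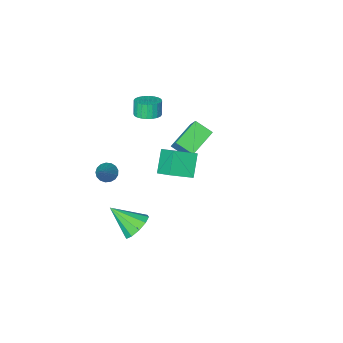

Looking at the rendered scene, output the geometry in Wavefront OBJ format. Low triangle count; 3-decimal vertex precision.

v 2.116 -1.012 -4.428
v 2.904 -0.293 -4.338
v 3.184 -2.348 -3.092
v 2.461 -0.171 -3.862
v 1.886 -0.371 -3.603
v 1.399 -0.815 -3.658
v 1.187 -1.335 -4.008
v 1.329 -1.731 -4.518
v 1.772 -1.853 -4.993
v 2.346 -1.653 -5.253
v 2.833 -1.209 -5.198
v 3.046 -0.689 -4.848
v 2.122 -4.488 -1.888
v 2.734 -4.693 -2.184
v 3.198 -3.412 -0.412
v 2.661 -4.402 -2.343
v 2.464 -4.131 -2.398
v 2.189 -3.941 -2.336
v 1.899 -3.876 -2.171
v 1.66 -3.952 -1.942
v 1.526 -4.151 -1.7
v 1.53 -4.426 -1.502
v 1.669 -4.716 -1.392
v 1.912 -4.954 -1.395
v 2.203 -5.085 -1.512
v 2.476 -5.079 -1.715
v 2.667 -4.938 -1.957
v -0.152 -3.409 3.468
v 0.528 -2.983 3.715
v 0.333 -3.266 4.739
v -0.348 -3.691 4.492
v 0.297 -2.751 3.735
v 0.102 -3.034 4.759
v -0.002 -2.62 3.714
v -0.198 -2.902 4.738
v -0.324 -2.608 3.656
v -0.52 -2.891 4.68
v -0.621 -2.719 3.569
v -0.816 -3.001 4.593
v -0.845 -2.934 3.467
v -1.041 -3.217 4.49
v -0.965 -3.222 3.364
v -1.16 -3.504 4.388
v -0.96 -3.538 3.278
v -1.156 -3.82 4.302
v -0.833 -3.834 3.221
v -1.028 -4.117 4.245
v -0.602 -4.066 3.201
v -0.797 -4.349 4.225
v -0.302 -4.198 3.222
v -0.498 -4.48 4.246
v 0.02 -4.209 3.28
v -0.176 -4.492 4.304
v 0.316 -4.099 3.367
v 0.121 -4.381 4.391
v 0.541 -3.883 3.47
v 0.345 -4.166 4.493
v 0.66 -3.596 3.572
v 0.465 -3.878 4.596
v 0.656 -3.28 3.658
v 0.46 -3.562 4.682
v 1.063 0.105 3.445
v 1.009 1.361 4.243
v -0.337 0.465 2.783
v -0.392 1.722 3.582
v 1.852 0.918 2.218
v 1.797 2.175 3.017
v 0.451 1.279 1.557
v 0.397 2.535 2.355
v -4.174 -4.988 -0.562
v -4.064 -4.233 0.402
v -4.813 -4.018 -1.249
v -4.704 -3.262 -0.285
v -2.316 -4.298 -1.315
v -2.207 -3.542 -0.351
v -2.956 -3.327 -2.002
v -2.846 -2.572 -1.038
f 2 1 4
f 2 4 3
f 4 1 5
f 4 5 3
f 5 1 6
f 5 6 3
f 6 1 7
f 6 7 3
f 7 1 8
f 7 8 3
f 8 1 9
f 8 9 3
f 9 1 10
f 9 10 3
f 10 1 11
f 10 11 3
f 11 1 12
f 11 12 3
f 12 1 2
f 12 2 3
f 14 13 16
f 14 16 15
f 16 13 17
f 16 17 15
f 17 13 18
f 17 18 15
f 18 13 19
f 18 19 15
f 19 13 20
f 19 20 15
f 20 13 21
f 20 21 15
f 21 13 22
f 21 22 15
f 22 13 23
f 22 23 15
f 23 13 24
f 23 24 15
f 24 13 25
f 24 25 15
f 25 13 26
f 25 26 15
f 26 13 27
f 26 27 15
f 27 13 14
f 27 14 15
f 29 28 32
f 29 32 30
f 30 32 33
f 30 33 31
f 32 28 34
f 32 34 33
f 33 34 35
f 33 35 31
f 34 28 36
f 34 36 35
f 35 36 37
f 35 37 31
f 36 28 38
f 36 38 37
f 37 38 39
f 37 39 31
f 38 28 40
f 38 40 39
f 39 40 41
f 39 41 31
f 40 28 42
f 40 42 41
f 41 42 43
f 41 43 31
f 42 28 44
f 42 44 43
f 43 44 45
f 43 45 31
f 44 28 46
f 44 46 45
f 45 46 47
f 45 47 31
f 46 28 48
f 46 48 47
f 47 48 49
f 47 49 31
f 48 28 50
f 48 50 49
f 49 50 51
f 49 51 31
f 50 28 52
f 50 52 51
f 51 52 53
f 51 53 31
f 52 28 54
f 52 54 53
f 53 54 55
f 53 55 31
f 54 28 56
f 54 56 55
f 55 56 57
f 55 57 31
f 56 28 58
f 56 58 57
f 57 58 59
f 57 59 31
f 58 28 60
f 58 60 59
f 59 60 61
f 59 61 31
f 60 28 29
f 60 29 61
f 61 29 30
f 61 30 31
f 63 65 62
f 66 63 62
f 62 65 64
f 64 66 62
f 63 69 65
f 67 63 66
f 67 69 63
f 65 69 64
f 68 66 64
f 64 69 68
f 68 67 66
f 69 67 68
f 71 73 70
f 74 71 70
f 70 73 72
f 72 74 70
f 71 77 73
f 75 71 74
f 75 77 71
f 73 77 72
f 76 74 72
f 72 77 76
f 76 75 74
f 77 75 76



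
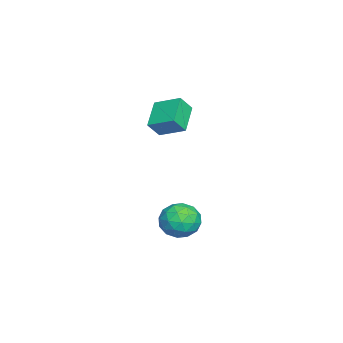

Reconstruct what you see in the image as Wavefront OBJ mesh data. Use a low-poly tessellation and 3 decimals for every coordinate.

v 3.297 0.296 -3.47
v 4.236 -0.127 -3.042
v 3.104 -1.173 -4.498
v 4.043 -1.596 -4.07
v 3.134 -1.5 -3.432
v 3.253 -0.591 -2.797
v 4.087 -0.709 -4.743
v 4.206 0.2 -4.108
v 4.724 -0.747 -3.829
v 4.135 -1.236 -3.019
v 3.205 -0.064 -4.521
v 2.616 -0.553 -3.711
v 3.783 0.214 -3.166
v 3.557 -1.514 -4.374
v 3.022 -1.457 -3.999
v 3.574 -1.705 -3.748
v 3.206 -0.06 -3.022
v 3.757 -0.308 -2.771
v 3.11 -1.115 -3
v 3.583 -0.992 -4.769
v 4.134 -1.24 -4.518
v 3.766 0.405 -3.792
v 4.318 0.157 -3.541
v 4.23 -0.185 -4.54
v 4.622 -0.4 -3.377
v 4.509 -1.263 -3.981
v 4.535 -0.742 -4.376
v 4.605 -0.208 -4.003
v 4.276 -0.687 -2.901
v 4.162 -1.551 -3.505
v 3.628 -1.494 -3.13
v 3.698 -0.96 -2.757
v 4.563 -1.052 -3.363
v 3.178 0.251 -4.035
v 3.064 -0.613 -4.639
v 3.642 -0.34 -4.783
v 3.712 0.194 -4.41
v 2.831 -0.037 -3.559
v 2.718 -0.9 -4.163
v 2.735 -1.092 -3.537
v 2.805 -0.558 -3.164
v 2.777 -0.248 -4.177
v 1.747 -1.998 1.012
v 0.23 -1.939 1.861
v 2.139 -0.637 1.617
v 0.622 -0.578 2.466
v 2.198 -2.502 1.854
v 0.681 -2.443 2.703
v 2.59 -1.141 2.459
v 1.073 -1.082 3.308
f 1 38 17
f 38 12 41
f 17 41 6
f 38 41 17
f 1 17 13
f 17 6 18
f 13 18 2
f 17 18 13
f 1 13 22
f 13 2 23
f 22 23 8
f 13 23 22
f 1 22 34
f 22 8 37
f 34 37 11
f 22 37 34
f 1 34 38
f 34 11 42
f 38 42 12
f 34 42 38
f 2 18 29
f 18 6 32
f 29 32 10
f 18 32 29
f 6 41 19
f 41 12 40
f 19 40 5
f 41 40 19
f 12 42 39
f 42 11 35
f 39 35 3
f 42 35 39
f 11 37 36
f 37 8 24
f 36 24 7
f 37 24 36
f 8 23 28
f 23 2 25
f 28 25 9
f 23 25 28
f 4 30 16
f 30 10 31
f 16 31 5
f 30 31 16
f 4 16 14
f 16 5 15
f 14 15 3
f 16 15 14
f 4 14 21
f 14 3 20
f 21 20 7
f 14 20 21
f 4 21 26
f 21 7 27
f 26 27 9
f 21 27 26
f 4 26 30
f 26 9 33
f 30 33 10
f 26 33 30
f 5 31 19
f 31 10 32
f 19 32 6
f 31 32 19
f 3 15 39
f 15 5 40
f 39 40 12
f 15 40 39
f 7 20 36
f 20 3 35
f 36 35 11
f 20 35 36
f 9 27 28
f 27 7 24
f 28 24 8
f 27 24 28
f 10 33 29
f 33 9 25
f 29 25 2
f 33 25 29
f 44 46 43
f 47 44 43
f 43 46 45
f 45 47 43
f 44 50 46
f 48 44 47
f 48 50 44
f 46 50 45
f 49 47 45
f 45 50 49
f 49 48 47
f 50 48 49



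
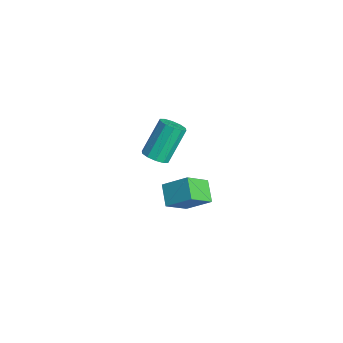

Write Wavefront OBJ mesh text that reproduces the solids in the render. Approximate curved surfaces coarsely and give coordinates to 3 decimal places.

v -3.998 -0.598 -2.682
v -3.195 0.483 -1.694
v -4.366 0.703 -3.808
v -3.563 1.785 -2.821
v -2.857 -0.845 -3.339
v -2.054 0.237 -2.352
v -3.225 0.457 -4.466
v -2.422 1.538 -3.478
v -2.187 -1.667 1.858
v -1.476 -1.498 1.977
v -2.042 -0.305 3.661
v -2.753 -0.473 3.542
v -1.651 -1.183 1.696
v -2.217 0.01 3.379
v -2.03 -1.053 1.476
v -2.596 0.141 3.16
v -2.469 -1.157 1.402
v -3.035 0.036 3.086
v -2.801 -1.456 1.502
v -3.367 -0.263 3.186
v -2.898 -1.835 1.739
v -3.464 -0.642 3.423
v -2.723 -2.15 2.021
v -3.289 -0.957 3.704
v -2.344 -2.281 2.24
v -2.91 -1.087 3.924
v -1.905 -2.176 2.314
v -2.471 -0.983 3.998
v -1.573 -1.877 2.214
v -2.139 -0.684 3.898
f 2 4 1
f 5 2 1
f 1 4 3
f 3 5 1
f 2 8 4
f 6 2 5
f 6 8 2
f 4 8 3
f 7 5 3
f 3 8 7
f 7 6 5
f 8 6 7
f 10 9 13
f 10 13 11
f 11 13 14
f 11 14 12
f 13 9 15
f 13 15 14
f 14 15 16
f 14 16 12
f 15 9 17
f 15 17 16
f 16 17 18
f 16 18 12
f 17 9 19
f 17 19 18
f 18 19 20
f 18 20 12
f 19 9 21
f 19 21 20
f 20 21 22
f 20 22 12
f 21 9 23
f 21 23 22
f 22 23 24
f 22 24 12
f 23 9 25
f 23 25 24
f 24 25 26
f 24 26 12
f 25 9 27
f 25 27 26
f 26 27 28
f 26 28 12
f 27 9 29
f 27 29 28
f 28 29 30
f 28 30 12
f 29 9 10
f 29 10 30
f 30 10 11
f 30 11 12



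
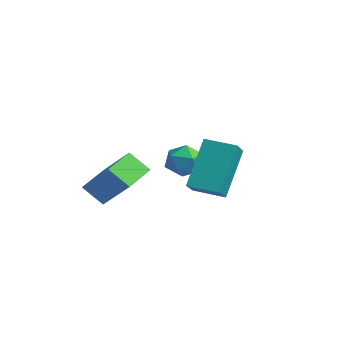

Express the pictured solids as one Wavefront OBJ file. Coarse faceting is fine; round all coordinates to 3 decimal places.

v 0.567 -1.792 -1.267
v 1.184 -2.464 -0.672
v 0.12 -0.829 0.284
v 0.737 -1.501 0.879
v 1.403 -1.159 -1.419
v 2.02 -1.831 -0.824
v 0.956 -0.196 0.132
v 1.573 -0.868 0.727
v -2.93 0.578 -1.334
v -2.219 0.65 -1.329
v -2.821 -0.47 -1.811
v -2.11 -0.398 -1.806
v -2.465 -0.472 -1.19
v -2.533 0.176 -0.896
v -2.507 0.004 -2.244
v -2.575 0.652 -1.95
v -1.957 0.295 -1.892
v -1.932 0.001 -1.241
v -3.108 0.179 -1.899
v -3.083 -0.115 -1.248
v -1.801 -3.475 -2.319
v -2.352 -3.883 -1.676
v -2.29 -2.39 -2.049
v -2.84 -2.799 -1.406
v -0.66 -3.241 -1.194
v -1.21 -3.65 -0.551
v -1.148 -2.157 -0.924
v -1.699 -2.565 -0.281
f 2 4 1
f 5 2 1
f 1 4 3
f 3 5 1
f 2 8 4
f 6 2 5
f 6 8 2
f 4 8 3
f 7 5 3
f 3 8 7
f 7 6 5
f 8 6 7
f 9 20 14
f 9 14 10
f 9 10 16
f 9 16 19
f 9 19 20
f 10 14 18
f 14 20 13
f 20 19 11
f 19 16 15
f 16 10 17
f 12 18 13
f 12 13 11
f 12 11 15
f 12 15 17
f 12 17 18
f 13 18 14
f 11 13 20
f 15 11 19
f 17 15 16
f 18 17 10
f 22 24 21
f 25 22 21
f 21 24 23
f 23 25 21
f 22 28 24
f 26 22 25
f 26 28 22
f 24 28 23
f 27 25 23
f 23 28 27
f 27 26 25
f 28 26 27



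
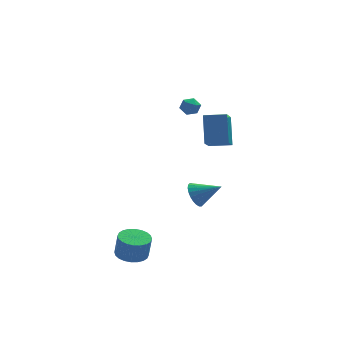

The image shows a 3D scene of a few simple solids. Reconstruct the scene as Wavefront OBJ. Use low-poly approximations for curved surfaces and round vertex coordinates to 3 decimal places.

v 1.293 1.889 0.579
v 1.455 2.998 2.187
v 1.91 3.486 -0.585
v 2.072 4.595 1.023
v 2.548 1.505 0.717
v 2.71 2.614 2.325
v 3.165 3.102 -0.447
v 3.327 4.211 1.161
v 0.682 2.071 3.838
v 1.008 1.531 3.82
v -0.188 1.549 3.72
v 0.138 1.009 3.702
v 0.098 1.336 4.24
v 0.635 1.659 4.313
v 0.185 1.421 3.227
v 0.722 1.744 3.3
v 0.701 1.13 3.443
v 0.647 1.077 4.069
v 0.173 2.003 3.471
v 0.119 1.95 4.097
v -3.801 -3.42 -4.193
v -2.921 -3.257 -4.288
v -2.759 -3.356 -2.962
v -3.639 -3.52 -2.867
v -3.047 -2.931 -4.249
v -2.885 -3.031 -2.922
v -3.288 -2.681 -4.201
v -3.126 -2.78 -2.874
v -3.608 -2.542 -4.151
v -3.446 -2.642 -2.825
v -3.956 -2.538 -4.108
v -3.794 -2.637 -2.782
v -4.281 -2.668 -4.078
v -4.119 -2.767 -2.752
v -4.533 -2.912 -4.066
v -4.371 -3.011 -2.739
v -4.673 -3.234 -4.073
v -4.511 -3.333 -2.746
v -4.681 -3.584 -4.098
v -4.519 -3.683 -2.772
v -4.555 -3.909 -4.138
v -4.393 -4.009 -2.811
v -4.314 -4.16 -4.186
v -4.152 -4.259 -2.859
v -3.994 -4.298 -4.235
v -3.832 -4.398 -2.909
v -3.646 -4.303 -4.278
v -3.484 -4.402 -2.952
v -3.321 -4.173 -4.308
v -3.159 -4.272 -2.982
v -3.069 -3.929 -4.321
v -2.907 -4.028 -2.994
v -2.929 -3.607 -4.314
v -2.767 -3.706 -2.987
v 0.734 1.561 -3.271
v 1.214 1.715 -3.968
v 2.066 1.039 -2.469
v 1.234 2.01 -3.808
v 1.177 2.236 -3.567
v 1.054 2.36 -3.281
v 0.881 2.362 -2.993
v 0.686 2.242 -2.747
v 0.499 2.019 -2.581
v 0.347 1.726 -2.52
v 0.254 1.408 -2.574
v 0.235 1.113 -2.733
v 0.291 0.887 -2.974
v 0.415 0.763 -3.261
v 0.587 0.761 -3.548
v 0.782 0.881 -3.794
v 0.969 1.104 -3.96
v 1.121 1.397 -4.021
f 2 4 1
f 5 2 1
f 1 4 3
f 3 5 1
f 2 8 4
f 6 2 5
f 6 8 2
f 4 8 3
f 7 5 3
f 3 8 7
f 7 6 5
f 8 6 7
f 9 20 14
f 9 14 10
f 9 10 16
f 9 16 19
f 9 19 20
f 10 14 18
f 14 20 13
f 20 19 11
f 19 16 15
f 16 10 17
f 12 18 13
f 12 13 11
f 12 11 15
f 12 15 17
f 12 17 18
f 13 18 14
f 11 13 20
f 15 11 19
f 17 15 16
f 18 17 10
f 22 21 25
f 22 25 23
f 23 25 26
f 23 26 24
f 25 21 27
f 25 27 26
f 26 27 28
f 26 28 24
f 27 21 29
f 27 29 28
f 28 29 30
f 28 30 24
f 29 21 31
f 29 31 30
f 30 31 32
f 30 32 24
f 31 21 33
f 31 33 32
f 32 33 34
f 32 34 24
f 33 21 35
f 33 35 34
f 34 35 36
f 34 36 24
f 35 21 37
f 35 37 36
f 36 37 38
f 36 38 24
f 37 21 39
f 37 39 38
f 38 39 40
f 38 40 24
f 39 21 41
f 39 41 40
f 40 41 42
f 40 42 24
f 41 21 43
f 41 43 42
f 42 43 44
f 42 44 24
f 43 21 45
f 43 45 44
f 44 45 46
f 44 46 24
f 45 21 47
f 45 47 46
f 46 47 48
f 46 48 24
f 47 21 49
f 47 49 48
f 48 49 50
f 48 50 24
f 49 21 51
f 49 51 50
f 50 51 52
f 50 52 24
f 51 21 53
f 51 53 52
f 52 53 54
f 52 54 24
f 53 21 22
f 53 22 54
f 54 22 23
f 54 23 24
f 56 55 58
f 56 58 57
f 58 55 59
f 58 59 57
f 59 55 60
f 59 60 57
f 60 55 61
f 60 61 57
f 61 55 62
f 61 62 57
f 62 55 63
f 62 63 57
f 63 55 64
f 63 64 57
f 64 55 65
f 64 65 57
f 65 55 66
f 65 66 57
f 66 55 67
f 66 67 57
f 67 55 68
f 67 68 57
f 68 55 69
f 68 69 57
f 69 55 70
f 69 70 57
f 70 55 71
f 70 71 57
f 71 55 72
f 71 72 57
f 72 55 56
f 72 56 57



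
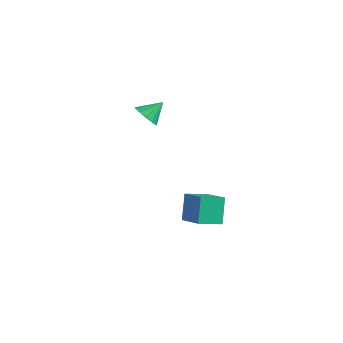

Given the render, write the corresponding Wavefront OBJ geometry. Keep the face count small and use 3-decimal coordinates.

v -3.596 3.429 -0.448
v -2.944 3.649 -1.059
v -3.164 4.531 0.408
v -3.367 3.918 -1.193
v -3.862 4.032 -1.09
v -4.273 3.954 -0.783
v -4.468 3.71 -0.37
v -4.387 3.376 0.019
v -4.054 3.06 0.259
v -3.576 2.86 0.275
v -3.104 2.841 0.061
v -2.788 3.009 -0.314
v -2.729 3.31 -0.732
v 3.103 0.94 -2.479
v 2.384 -0.33 -1.956
v 4.661 0.427 -1.582
v 3.942 -0.843 -1.059
v 3.638 0.043 -3.921
v 2.919 -1.227 -3.398
v 5.196 -0.47 -3.024
v 4.477 -1.74 -2.501
f 2 1 4
f 2 4 3
f 4 1 5
f 4 5 3
f 5 1 6
f 5 6 3
f 6 1 7
f 6 7 3
f 7 1 8
f 7 8 3
f 8 1 9
f 8 9 3
f 9 1 10
f 9 10 3
f 10 1 11
f 10 11 3
f 11 1 12
f 11 12 3
f 12 1 13
f 12 13 3
f 13 1 2
f 13 2 3
f 15 17 14
f 18 15 14
f 14 17 16
f 16 18 14
f 15 21 17
f 19 15 18
f 19 21 15
f 17 21 16
f 20 18 16
f 16 21 20
f 20 19 18
f 21 19 20



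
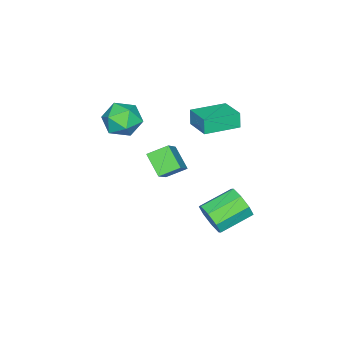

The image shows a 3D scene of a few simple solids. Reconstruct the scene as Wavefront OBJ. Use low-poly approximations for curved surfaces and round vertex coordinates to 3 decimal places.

v -3.757 0.008 2.24
v -3.932 -0.125 3.256
v -2.82 1.444 2.59
v -2.996 1.311 3.607
v -1.944 -1.211 2.393
v -2.12 -1.344 3.41
v -1.008 0.225 2.744
v -1.183 0.092 3.76
v 2.811 -0.632 3.277
v 2.058 0.239 3.812
v 3.347 0.425 2.309
v 2.594 1.297 2.844
v 4.326 -0.157 4.636
v 3.573 0.715 5.171
v 4.862 0.901 3.668
v 4.109 1.772 4.203
v 0.441 1.45 -2.995
v 0.956 1.638 -2.054
v -0.765 2.699 -1.323
v -1.281 2.51 -2.265
v 1.089 2.24 -2.616
v -0.633 3.3 -1.885
v 0.841 2.379 -3.4
v -0.88 3.44 -2.67
v 0.359 1.974 -3.948
v -1.362 3.034 -3.217
v -0.075 1.261 -3.937
v -1.796 2.322 -3.206
v -0.207 0.66 -3.375
v -1.929 1.72 -2.644
v 0.04 0.52 -2.59
v -1.681 1.581 -1.86
v 0.522 0.926 -2.043
v -1.199 1.986 -1.312
v 0.789 -2.551 3.902
v 1.349 -3.026 2.902
v 0.911 -4.334 4.818
v 1.471 -4.809 3.818
v 2.061 -3.975 4.522
v 1.986 -2.873 3.956
v 0.274 -4.487 3.764
v 0.199 -3.385 3.198
v 1.031 -4.223 2.817
v 2.136 -3.906 3.286
v 0.124 -3.454 4.434
v 1.229 -3.137 4.903
f 2 4 1
f 5 2 1
f 1 4 3
f 3 5 1
f 2 8 4
f 6 2 5
f 6 8 2
f 4 8 3
f 7 5 3
f 3 8 7
f 7 6 5
f 8 6 7
f 10 12 9
f 13 10 9
f 9 12 11
f 11 13 9
f 10 16 12
f 14 10 13
f 14 16 10
f 12 16 11
f 15 13 11
f 11 16 15
f 15 14 13
f 16 14 15
f 18 17 21
f 18 21 19
f 19 21 22
f 19 22 20
f 21 17 23
f 21 23 22
f 22 23 24
f 22 24 20
f 23 17 25
f 23 25 24
f 24 25 26
f 24 26 20
f 25 17 27
f 25 27 26
f 26 27 28
f 26 28 20
f 27 17 29
f 27 29 28
f 28 29 30
f 28 30 20
f 29 17 31
f 29 31 30
f 30 31 32
f 30 32 20
f 31 17 33
f 31 33 32
f 32 33 34
f 32 34 20
f 33 17 18
f 33 18 34
f 34 18 19
f 34 19 20
f 35 46 40
f 35 40 36
f 35 36 42
f 35 42 45
f 35 45 46
f 36 40 44
f 40 46 39
f 46 45 37
f 45 42 41
f 42 36 43
f 38 44 39
f 38 39 37
f 38 37 41
f 38 41 43
f 38 43 44
f 39 44 40
f 37 39 46
f 41 37 45
f 43 41 42
f 44 43 36



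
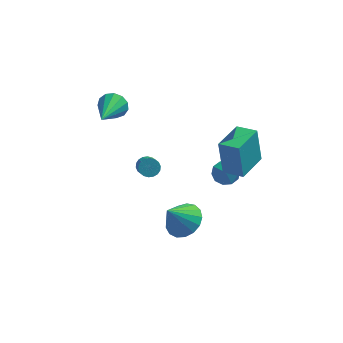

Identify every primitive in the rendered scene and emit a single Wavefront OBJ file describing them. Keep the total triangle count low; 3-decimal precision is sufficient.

v 2.415 3.943 -1.867
v 3.298 3.859 -1.983
v 2.242 2.541 -2.177
v 3.125 2.457 -2.293
v 2.793 2.603 -1.476
v 2.9 3.469 -1.284
v 2.64 2.931 -2.876
v 2.747 3.797 -2.684
v 3.437 3.234 -2.606
v 3.531 3.031 -1.741
v 2.009 3.369 -2.419
v 2.103 3.166 -1.554
v 2.702 1.642 -0.472
v 2.42 1.912 1.632
v 3.542 3.376 -0.582
v 3.26 3.646 1.522
v 3.78 1.134 -0.262
v 3.498 1.404 1.842
v 4.62 2.868 -0.372
v 4.338 3.138 1.732
v -1.315 2.456 -1.089
v -1.059 2.831 -0.729
v -0.809 1.8 0.169
v -1.065 1.424 -0.191
v -1.306 2.838 -0.652
v -1.055 1.806 0.245
v -1.554 2.769 -0.663
v -1.304 1.737 0.235
v -1.755 2.637 -0.757
v -1.505 1.606 0.14
v -1.869 2.47 -0.917
v -1.619 1.439 -0.02
v -1.873 2.3 -1.112
v -1.623 1.269 -0.214
v -1.767 2.161 -1.301
v -1.517 1.13 -0.404
v -1.571 2.08 -1.449
v -1.321 1.049 -0.551
v -1.325 2.074 -1.525
v -1.074 1.042 -0.628
v -1.076 2.143 -1.515
v -0.826 1.111 -0.617
v -0.875 2.274 -1.42
v -0.625 1.243 -0.523
v -0.761 2.441 -1.26
v -0.511 1.41 -0.363
v -0.757 2.611 -1.066
v -0.507 1.58 -0.168
v -0.863 2.75 -0.876
v -0.613 1.719 0.021
v -3.1 3.212 3.166
v -2.625 3.363 3.83
v -3.44 1.168 3.874
v -3.062 3.478 3.951
v -3.511 3.508 3.824
v -3.829 3.445 3.487
v -3.916 3.307 3.048
v -3.744 3.14 2.647
v -3.367 2.995 2.411
v -2.906 2.919 2.414
v -2.506 2.937 2.656
v -2.295 3.042 3.06
v -2.339 3.201 3.498
v 0.922 -1.156 -1.89
v 1.495 -2.071 -1.907
v 0.118 -1.684 -0.55
v 1.778 -1.754 -1.612
v 1.864 -1.299 -1.382
v 1.734 -0.812 -1.268
v 1.419 -0.403 -1.296
v 0.989 -0.168 -1.461
v 0.544 -0.158 -1.724
v 0.186 -0.377 -2.025
v -0.004 -0.775 -2.296
v 0.019 -1.26 -2.473
v 0.248 -1.721 -2.517
v 0.632 -2.053 -2.417
v 1.082 -2.179 -2.197
f 1 12 6
f 1 6 2
f 1 2 8
f 1 8 11
f 1 11 12
f 2 6 10
f 6 12 5
f 12 11 3
f 11 8 7
f 8 2 9
f 4 10 5
f 4 5 3
f 4 3 7
f 4 7 9
f 4 9 10
f 5 10 6
f 3 5 12
f 7 3 11
f 9 7 8
f 10 9 2
f 14 16 13
f 17 14 13
f 13 16 15
f 15 17 13
f 14 20 16
f 18 14 17
f 18 20 14
f 16 20 15
f 19 17 15
f 15 20 19
f 19 18 17
f 20 18 19
f 22 21 25
f 22 25 23
f 23 25 26
f 23 26 24
f 25 21 27
f 25 27 26
f 26 27 28
f 26 28 24
f 27 21 29
f 27 29 28
f 28 29 30
f 28 30 24
f 29 21 31
f 29 31 30
f 30 31 32
f 30 32 24
f 31 21 33
f 31 33 32
f 32 33 34
f 32 34 24
f 33 21 35
f 33 35 34
f 34 35 36
f 34 36 24
f 35 21 37
f 35 37 36
f 36 37 38
f 36 38 24
f 37 21 39
f 37 39 38
f 38 39 40
f 38 40 24
f 39 21 41
f 39 41 40
f 40 41 42
f 40 42 24
f 41 21 43
f 41 43 42
f 42 43 44
f 42 44 24
f 43 21 45
f 43 45 44
f 44 45 46
f 44 46 24
f 45 21 47
f 45 47 46
f 46 47 48
f 46 48 24
f 47 21 49
f 47 49 48
f 48 49 50
f 48 50 24
f 49 21 22
f 49 22 50
f 50 22 23
f 50 23 24
f 52 51 54
f 52 54 53
f 54 51 55
f 54 55 53
f 55 51 56
f 55 56 53
f 56 51 57
f 56 57 53
f 57 51 58
f 57 58 53
f 58 51 59
f 58 59 53
f 59 51 60
f 59 60 53
f 60 51 61
f 60 61 53
f 61 51 62
f 61 62 53
f 62 51 63
f 62 63 53
f 63 51 52
f 63 52 53
f 65 64 67
f 65 67 66
f 67 64 68
f 67 68 66
f 68 64 69
f 68 69 66
f 69 64 70
f 69 70 66
f 70 64 71
f 70 71 66
f 71 64 72
f 71 72 66
f 72 64 73
f 72 73 66
f 73 64 74
f 73 74 66
f 74 64 75
f 74 75 66
f 75 64 76
f 75 76 66
f 76 64 77
f 76 77 66
f 77 64 78
f 77 78 66
f 78 64 65
f 78 65 66

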